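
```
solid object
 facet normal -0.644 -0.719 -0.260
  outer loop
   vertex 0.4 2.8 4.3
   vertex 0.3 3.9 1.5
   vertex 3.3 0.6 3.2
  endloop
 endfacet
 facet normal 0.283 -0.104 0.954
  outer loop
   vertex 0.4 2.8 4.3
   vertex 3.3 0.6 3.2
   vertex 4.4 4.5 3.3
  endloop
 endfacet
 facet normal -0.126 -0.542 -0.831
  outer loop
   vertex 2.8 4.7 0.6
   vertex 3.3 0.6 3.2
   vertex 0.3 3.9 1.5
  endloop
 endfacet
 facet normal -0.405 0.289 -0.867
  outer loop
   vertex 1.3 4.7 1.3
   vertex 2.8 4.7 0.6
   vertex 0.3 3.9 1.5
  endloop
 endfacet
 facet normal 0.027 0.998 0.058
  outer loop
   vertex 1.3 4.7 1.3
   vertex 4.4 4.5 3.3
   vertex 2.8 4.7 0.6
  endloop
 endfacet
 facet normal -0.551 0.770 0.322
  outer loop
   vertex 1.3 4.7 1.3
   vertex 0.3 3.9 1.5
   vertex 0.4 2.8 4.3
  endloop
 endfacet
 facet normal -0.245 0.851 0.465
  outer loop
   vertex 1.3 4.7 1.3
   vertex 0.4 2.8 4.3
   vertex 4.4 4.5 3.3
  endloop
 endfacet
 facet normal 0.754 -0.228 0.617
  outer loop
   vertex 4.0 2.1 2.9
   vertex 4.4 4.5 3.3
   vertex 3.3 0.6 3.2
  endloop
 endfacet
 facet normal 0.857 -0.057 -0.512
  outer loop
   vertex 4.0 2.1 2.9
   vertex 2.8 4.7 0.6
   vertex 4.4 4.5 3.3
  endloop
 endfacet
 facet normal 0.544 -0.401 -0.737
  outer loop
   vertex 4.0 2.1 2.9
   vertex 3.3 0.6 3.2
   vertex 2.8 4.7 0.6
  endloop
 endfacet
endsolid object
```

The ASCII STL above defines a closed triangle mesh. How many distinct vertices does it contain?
7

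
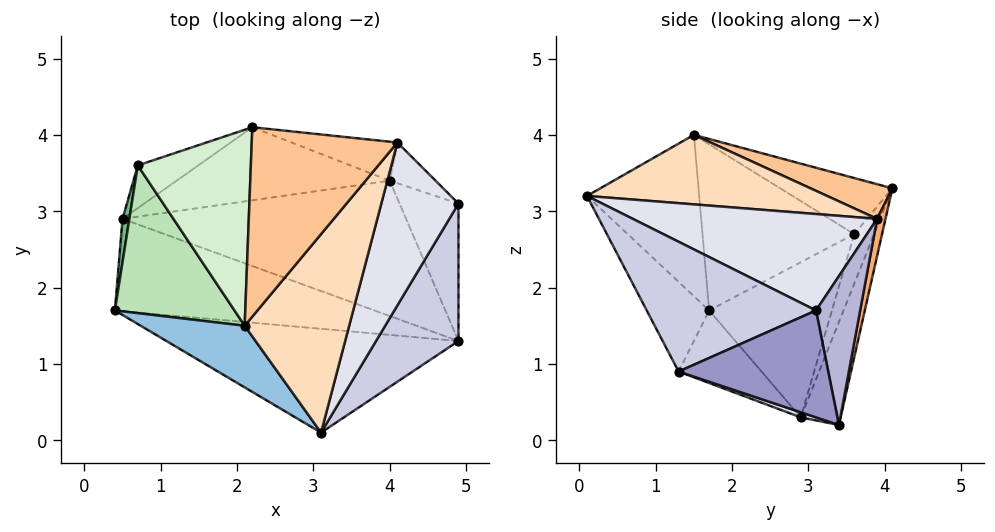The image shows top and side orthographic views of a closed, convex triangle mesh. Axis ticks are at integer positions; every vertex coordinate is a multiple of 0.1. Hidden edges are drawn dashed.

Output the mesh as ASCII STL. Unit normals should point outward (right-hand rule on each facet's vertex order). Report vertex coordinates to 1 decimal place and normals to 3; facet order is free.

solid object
 facet normal -0.171 -0.812 -0.558
  outer loop
   vertex 3.1 0.1 3.2
   vertex 0.4 1.7 1.7
   vertex 4.9 1.3 0.9
  endloop
 endfacet
 facet normal -0.622 -0.673 0.401
  outer loop
   vertex 2.1 1.5 4.0
   vertex 0.4 1.7 1.7
   vertex 3.1 0.1 3.2
  endloop
 endfacet
 facet normal -0.181 -0.740 -0.647
  outer loop
   vertex 0.5 2.9 0.3
   vertex 4.9 1.3 0.9
   vertex 0.4 1.7 1.7
  endloop
 endfacet
 facet normal 0.017 -0.310 -0.951
  outer loop
   vertex 0.5 2.9 0.3
   vertex 4.0 3.4 0.2
   vertex 4.9 1.3 0.9
  endloop
 endfacet
 facet normal -0.143 0.944 -0.296
  outer loop
   vertex 0.5 2.9 0.3
   vertex 2.2 4.1 3.3
   vertex 4.0 3.4 0.2
  endloop
 endfacet
 facet normal 0.065 0.981 -0.184
  outer loop
   vertex 4.1 3.9 2.9
   vertex 4.0 3.4 0.2
   vertex 2.2 4.1 3.3
  endloop
 endfacet
 facet normal 0.224 0.245 0.943
  outer loop
   vertex 4.1 3.9 2.9
   vertex 2.2 4.1 3.3
   vertex 2.1 1.5 4.0
  endloop
 endfacet
 facet normal 0.552 -0.080 0.830
  outer loop
   vertex 4.1 3.9 2.9
   vertex 2.1 1.5 4.0
   vertex 3.1 0.1 3.2
  endloop
 endfacet
 facet normal -0.990 0.133 0.044
  outer loop
   vertex 0.7 3.6 2.7
   vertex 0.5 2.9 0.3
   vertex 0.4 1.7 1.7
  endloop
 endfacet
 facet normal -0.211 0.943 -0.257
  outer loop
   vertex 0.7 3.6 2.7
   vertex 2.2 4.1 3.3
   vertex 0.5 2.9 0.3
  endloop
 endfacet
 facet normal -0.799 -0.177 0.575
  outer loop
   vertex 0.7 3.6 2.7
   vertex 0.4 1.7 1.7
   vertex 2.1 1.5 4.0
  endloop
 endfacet
 facet normal -0.430 0.250 0.867
  outer loop
   vertex 0.7 3.6 2.7
   vertex 2.1 1.5 4.0
   vertex 2.2 4.1 3.3
  endloop
 endfacet
 facet normal 0.856 0.210 -0.472
  outer loop
   vertex 4.9 3.1 1.7
   vertex 4.9 1.3 0.9
   vertex 4.0 3.4 0.2
  endloop
 endfacet
 facet normal 0.556 0.813 -0.171
  outer loop
   vertex 4.9 3.1 1.7
   vertex 4.0 3.4 0.2
   vertex 4.1 3.9 2.9
  endloop
 endfacet
 facet normal 0.821 -0.232 0.522
  outer loop
   vertex 4.9 3.1 1.7
   vertex 3.1 0.1 3.2
   vertex 4.9 1.3 0.9
  endloop
 endfacet
 facet normal 0.772 -0.154 0.617
  outer loop
   vertex 4.9 3.1 1.7
   vertex 4.1 3.9 2.9
   vertex 3.1 0.1 3.2
  endloop
 endfacet
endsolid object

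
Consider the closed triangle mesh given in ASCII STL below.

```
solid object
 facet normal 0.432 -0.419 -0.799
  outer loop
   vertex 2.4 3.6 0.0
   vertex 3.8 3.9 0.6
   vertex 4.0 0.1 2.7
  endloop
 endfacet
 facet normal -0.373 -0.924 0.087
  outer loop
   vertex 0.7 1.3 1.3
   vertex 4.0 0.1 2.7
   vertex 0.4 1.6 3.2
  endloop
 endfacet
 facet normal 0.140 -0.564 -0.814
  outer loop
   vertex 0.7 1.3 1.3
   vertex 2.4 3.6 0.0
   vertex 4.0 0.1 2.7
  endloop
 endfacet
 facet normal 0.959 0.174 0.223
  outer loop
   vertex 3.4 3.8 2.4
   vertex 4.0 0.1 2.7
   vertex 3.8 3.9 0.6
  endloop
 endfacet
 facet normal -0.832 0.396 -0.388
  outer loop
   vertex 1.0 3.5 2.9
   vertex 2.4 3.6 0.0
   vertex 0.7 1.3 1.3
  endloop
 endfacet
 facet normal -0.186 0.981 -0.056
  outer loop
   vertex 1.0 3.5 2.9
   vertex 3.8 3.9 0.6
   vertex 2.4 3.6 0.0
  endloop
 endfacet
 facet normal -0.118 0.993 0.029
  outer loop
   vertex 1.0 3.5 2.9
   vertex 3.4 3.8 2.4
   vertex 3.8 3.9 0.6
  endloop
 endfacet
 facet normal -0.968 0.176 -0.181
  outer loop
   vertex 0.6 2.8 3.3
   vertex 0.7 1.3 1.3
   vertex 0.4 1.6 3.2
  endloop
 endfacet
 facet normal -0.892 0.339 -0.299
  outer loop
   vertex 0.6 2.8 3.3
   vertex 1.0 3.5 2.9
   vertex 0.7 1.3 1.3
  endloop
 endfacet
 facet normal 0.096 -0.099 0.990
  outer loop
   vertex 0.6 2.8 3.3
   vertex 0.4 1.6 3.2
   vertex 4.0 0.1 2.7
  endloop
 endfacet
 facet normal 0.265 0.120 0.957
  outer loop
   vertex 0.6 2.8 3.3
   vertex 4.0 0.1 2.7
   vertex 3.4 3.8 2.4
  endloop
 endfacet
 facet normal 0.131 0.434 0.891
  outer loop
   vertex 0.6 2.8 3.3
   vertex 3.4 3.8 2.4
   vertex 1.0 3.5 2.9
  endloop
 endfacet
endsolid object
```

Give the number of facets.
12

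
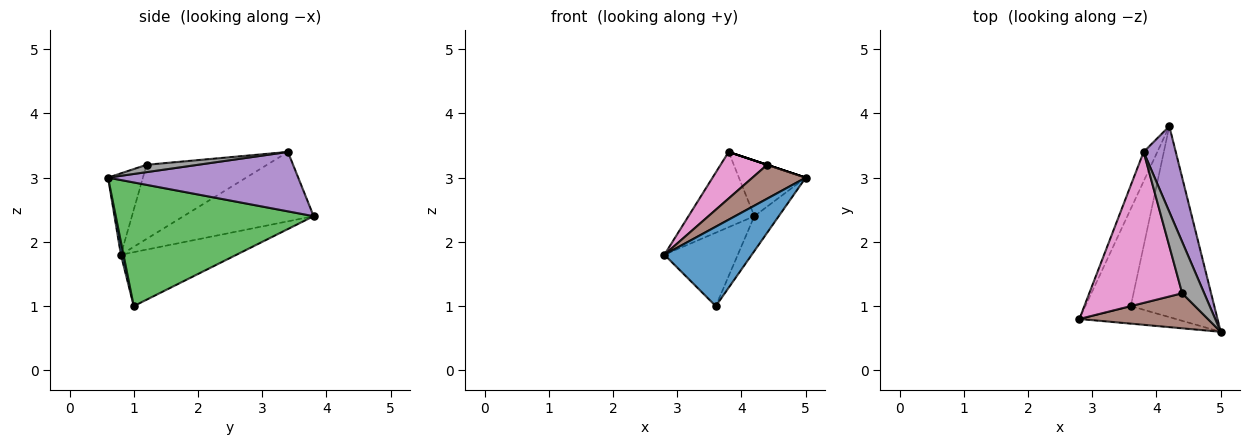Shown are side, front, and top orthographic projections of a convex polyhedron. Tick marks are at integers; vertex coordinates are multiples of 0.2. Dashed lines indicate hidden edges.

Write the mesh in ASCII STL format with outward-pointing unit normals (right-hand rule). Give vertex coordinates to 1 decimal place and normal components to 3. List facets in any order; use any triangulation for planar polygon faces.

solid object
 facet normal 0.029 -0.976 -0.215
  outer loop
   vertex 3.6 1.0 1.0
   vertex 5.0 0.6 3.0
   vertex 2.8 0.8 1.8
  endloop
 endfacet
 facet normal -0.688 0.437 -0.579
  outer loop
   vertex 3.6 1.0 1.0
   vertex 2.8 0.8 1.8
   vertex 4.2 3.8 2.4
  endloop
 endfacet
 facet normal 0.824 0.102 -0.557
  outer loop
   vertex 3.6 1.0 1.0
   vertex 4.2 3.8 2.4
   vertex 5.0 0.6 3.0
  endloop
 endfacet
 facet normal -0.879 0.445 -0.174
  outer loop
   vertex 3.8 3.4 3.4
   vertex 4.2 3.8 2.4
   vertex 2.8 0.8 1.8
  endloop
 endfacet
 facet normal 0.840 0.295 0.454
  outer loop
   vertex 3.8 3.4 3.4
   vertex 5.0 0.6 3.0
   vertex 4.2 3.8 2.4
  endloop
 endfacet
 facet normal -0.414 -0.633 0.654
  outer loop
   vertex 4.4 1.2 3.2
   vertex 2.8 0.8 1.8
   vertex 5.0 0.6 3.0
  endloop
 endfacet
 facet normal -0.606 -0.234 0.760
  outer loop
   vertex 4.4 1.2 3.2
   vertex 3.8 3.4 3.4
   vertex 2.8 0.8 1.8
  endloop
 endfacet
 facet normal 0.316 0.000 0.949
  outer loop
   vertex 4.4 1.2 3.2
   vertex 5.0 0.6 3.0
   vertex 3.8 3.4 3.4
  endloop
 endfacet
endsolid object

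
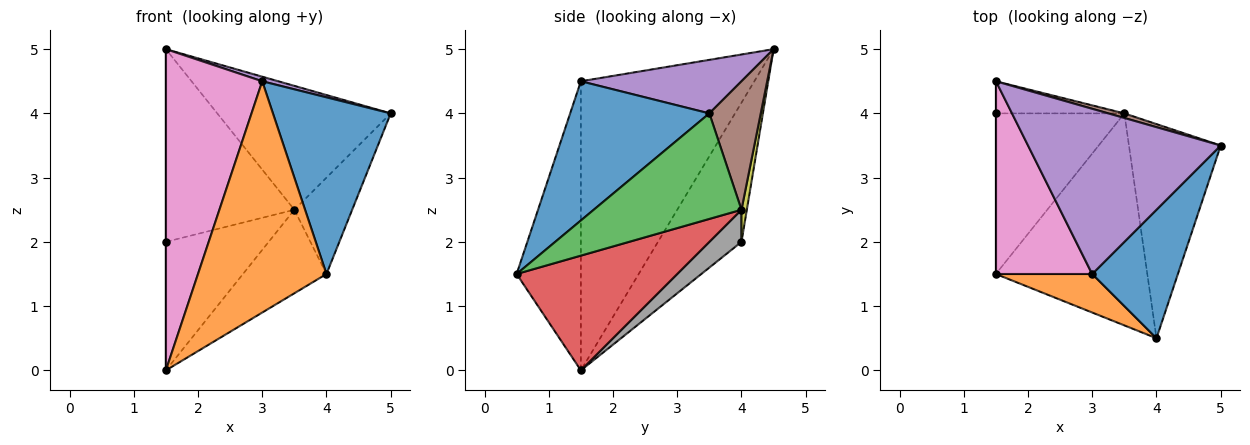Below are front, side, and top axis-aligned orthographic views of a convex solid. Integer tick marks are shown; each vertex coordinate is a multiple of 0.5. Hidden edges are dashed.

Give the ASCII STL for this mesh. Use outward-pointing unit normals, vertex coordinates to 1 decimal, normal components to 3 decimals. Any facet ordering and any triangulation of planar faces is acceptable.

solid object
 facet normal 0.691 -0.585 0.425
  outer loop
   vertex 3.0 1.5 4.5
   vertex 4.0 0.5 1.5
   vertex 5.0 3.5 4.0
  endloop
 endfacet
 facet normal -0.442 -0.885 0.147
  outer loop
   vertex 3.0 1.5 4.5
   vertex 1.5 1.5 0.0
   vertex 4.0 0.5 1.5
  endloop
 endfacet
 facet normal 0.724 0.283 -0.629
  outer loop
   vertex 3.5 4.0 2.5
   vertex 5.0 3.5 4.0
   vertex 4.0 0.5 1.5
  endloop
 endfacet
 facet normal 0.576 0.300 -0.760
  outer loop
   vertex 3.5 4.0 2.5
   vertex 4.0 0.5 1.5
   vertex 1.5 1.5 0.0
  endloop
 endfacet
 facet normal 0.268 -0.027 0.963
  outer loop
   vertex 1.5 4.5 5.0
   vertex 3.0 1.5 4.5
   vertex 5.0 3.5 4.0
  endloop
 endfacet
 facet normal 0.284 0.958 0.035
  outer loop
   vertex 1.5 4.5 5.0
   vertex 5.0 3.5 4.0
   vertex 3.5 4.0 2.5
  endloop
 endfacet
 facet normal -0.839 -0.466 0.280
  outer loop
   vertex 1.5 4.5 5.0
   vertex 1.5 1.5 0.0
   vertex 3.0 1.5 4.5
  endloop
 endfacet
 facet normal 0.192 0.613 -0.766
  outer loop
   vertex 1.5 4.0 2.0
   vertex 3.5 4.0 2.5
   vertex 1.5 1.5 0.0
  endloop
 endfacet
 facet normal 0.041 0.986 -0.164
  outer loop
   vertex 1.5 4.0 2.0
   vertex 1.5 4.5 5.0
   vertex 3.5 4.0 2.5
  endloop
 endfacet
 facet normal -1.000 0.000 0.000
  outer loop
   vertex 1.5 4.0 2.0
   vertex 1.5 1.5 0.0
   vertex 1.5 4.5 5.0
  endloop
 endfacet
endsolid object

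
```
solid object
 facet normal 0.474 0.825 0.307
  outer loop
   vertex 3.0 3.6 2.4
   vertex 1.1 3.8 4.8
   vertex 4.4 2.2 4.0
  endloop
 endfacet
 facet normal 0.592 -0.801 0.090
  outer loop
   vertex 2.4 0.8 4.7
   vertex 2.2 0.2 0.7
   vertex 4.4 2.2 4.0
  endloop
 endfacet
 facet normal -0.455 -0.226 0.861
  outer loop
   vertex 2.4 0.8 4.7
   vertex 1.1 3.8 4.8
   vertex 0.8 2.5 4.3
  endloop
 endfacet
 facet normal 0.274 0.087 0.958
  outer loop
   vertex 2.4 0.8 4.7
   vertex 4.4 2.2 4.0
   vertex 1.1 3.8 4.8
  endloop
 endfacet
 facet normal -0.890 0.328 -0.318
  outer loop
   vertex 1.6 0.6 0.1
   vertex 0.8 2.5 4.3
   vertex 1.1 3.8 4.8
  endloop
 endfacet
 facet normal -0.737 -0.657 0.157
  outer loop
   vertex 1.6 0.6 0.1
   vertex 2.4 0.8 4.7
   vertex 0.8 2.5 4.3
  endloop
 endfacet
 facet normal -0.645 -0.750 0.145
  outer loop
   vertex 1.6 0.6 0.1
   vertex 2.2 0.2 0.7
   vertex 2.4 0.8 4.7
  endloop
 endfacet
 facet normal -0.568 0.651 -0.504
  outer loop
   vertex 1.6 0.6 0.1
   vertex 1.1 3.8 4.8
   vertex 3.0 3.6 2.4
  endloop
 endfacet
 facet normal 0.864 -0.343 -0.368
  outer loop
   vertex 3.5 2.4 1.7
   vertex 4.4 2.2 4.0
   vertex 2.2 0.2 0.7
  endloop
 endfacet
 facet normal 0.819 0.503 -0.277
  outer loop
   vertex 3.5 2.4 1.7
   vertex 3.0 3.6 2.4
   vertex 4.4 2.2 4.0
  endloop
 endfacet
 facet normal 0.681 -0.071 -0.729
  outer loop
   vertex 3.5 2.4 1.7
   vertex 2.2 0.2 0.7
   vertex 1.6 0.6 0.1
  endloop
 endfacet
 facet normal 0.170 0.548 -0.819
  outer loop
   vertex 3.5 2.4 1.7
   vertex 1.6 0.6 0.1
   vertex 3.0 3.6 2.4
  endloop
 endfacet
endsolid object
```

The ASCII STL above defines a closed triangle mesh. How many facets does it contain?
12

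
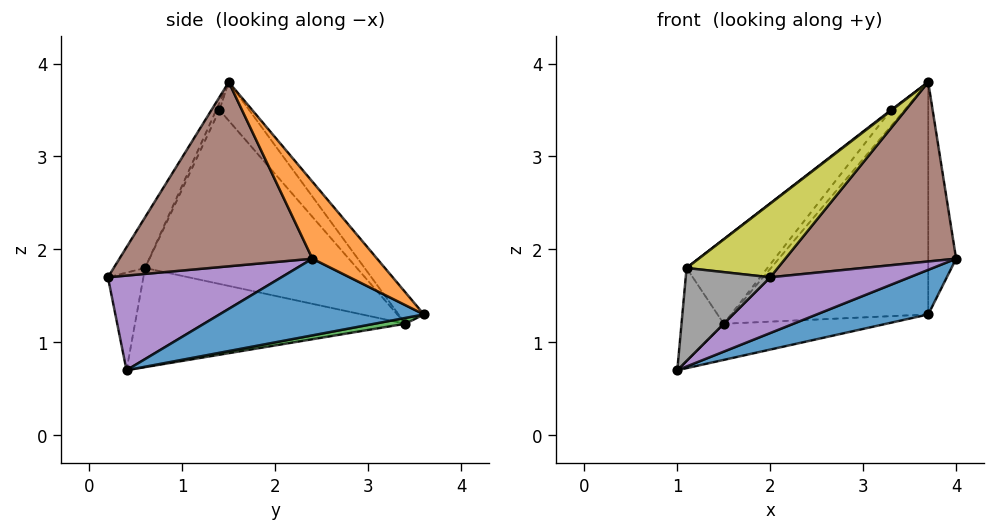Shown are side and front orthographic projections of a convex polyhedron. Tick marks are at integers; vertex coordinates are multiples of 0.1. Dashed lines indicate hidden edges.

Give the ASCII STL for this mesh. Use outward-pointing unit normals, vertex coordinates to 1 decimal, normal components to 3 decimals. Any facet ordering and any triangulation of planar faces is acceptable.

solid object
 facet normal 0.511 -0.279 -0.813
  outer loop
   vertex 3.7 3.6 1.3
   vertex 4.0 2.4 1.9
   vertex 1.0 0.4 0.7
  endloop
 endfacet
 facet normal 0.871 0.376 0.316
  outer loop
   vertex 3.7 1.5 3.8
   vertex 4.0 2.4 1.9
   vertex 3.7 3.6 1.3
  endloop
 endfacet
 facet normal 0.030 0.159 -0.987
  outer loop
   vertex 1.5 3.4 1.2
   vertex 3.7 3.6 1.3
   vertex 1.0 0.4 0.7
  endloop
 endfacet
 facet normal -0.098 0.762 0.640
  outer loop
   vertex 1.5 3.4 1.2
   vertex 3.7 1.5 3.8
   vertex 3.7 3.6 1.3
  endloop
 endfacet
 facet normal 0.578 -0.464 -0.671
  outer loop
   vertex 2.0 0.2 1.7
   vertex 1.0 0.4 0.7
   vertex 4.0 2.4 1.9
  endloop
 endfacet
 facet normal 0.735 -0.651 -0.192
  outer loop
   vertex 2.0 0.2 1.7
   vertex 4.0 2.4 1.9
   vertex 3.7 1.5 3.8
  endloop
 endfacet
 facet normal -0.986 0.154 0.062
  outer loop
   vertex 1.1 0.6 1.8
   vertex 1.5 3.4 1.2
   vertex 1.0 0.4 0.7
  endloop
 endfacet
 facet normal -0.380 -0.904 0.199
  outer loop
   vertex 1.1 0.6 1.8
   vertex 1.0 0.4 0.7
   vertex 2.0 0.2 1.7
  endloop
 endfacet
 facet normal -0.248 -0.721 0.647
  outer loop
   vertex 1.1 0.6 1.8
   vertex 2.0 0.2 1.7
   vertex 3.7 1.5 3.8
  endloop
 endfacet
 facet normal -0.620 0.284 0.732
  outer loop
   vertex 3.3 1.4 3.5
   vertex 3.7 1.5 3.8
   vertex 1.5 3.4 1.2
  endloop
 endfacet
 facet normal -0.566 -0.162 0.808
  outer loop
   vertex 3.3 1.4 3.5
   vertex 1.1 0.6 1.8
   vertex 3.7 1.5 3.8
  endloop
 endfacet
 facet normal -0.647 0.247 0.721
  outer loop
   vertex 3.3 1.4 3.5
   vertex 1.5 3.4 1.2
   vertex 1.1 0.6 1.8
  endloop
 endfacet
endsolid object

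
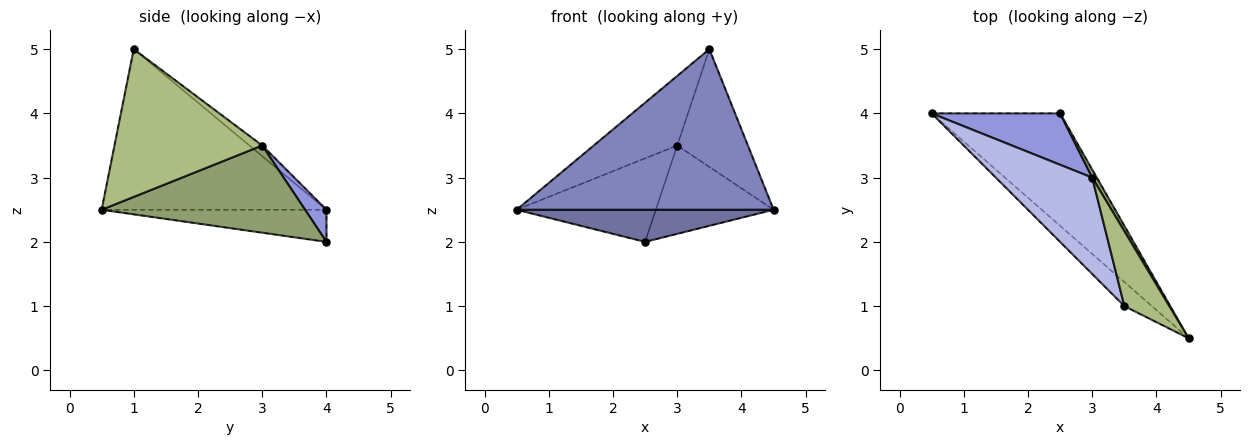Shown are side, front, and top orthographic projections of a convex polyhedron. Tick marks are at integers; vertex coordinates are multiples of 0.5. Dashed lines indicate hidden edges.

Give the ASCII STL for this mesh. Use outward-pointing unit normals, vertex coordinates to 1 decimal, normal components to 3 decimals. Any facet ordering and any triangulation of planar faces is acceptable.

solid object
 facet normal -0.234 -0.267 -0.935
  outer loop
   vertex 2.5 4.0 2.0
   vertex 4.5 0.5 2.5
   vertex 0.5 4.0 2.5
  endloop
 endfacet
 facet normal -0.654 -0.748 -0.112
  outer loop
   vertex 3.5 1.0 5.0
   vertex 0.5 4.0 2.5
   vertex 4.5 0.5 2.5
  endloop
 endfacet
 facet normal 0.130 0.844 0.520
  outer loop
   vertex 3.0 3.0 3.5
   vertex 2.5 4.0 2.0
   vertex 0.5 4.0 2.5
  endloop
 endfacet
 facet normal -0.090 0.583 0.807
  outer loop
   vertex 3.0 3.0 3.5
   vertex 0.5 4.0 2.5
   vertex 3.5 1.0 5.0
  endloop
 endfacet
 facet normal 0.865 0.501 0.046
  outer loop
   vertex 3.0 3.0 3.5
   vertex 4.5 0.5 2.5
   vertex 2.5 4.0 2.0
  endloop
 endfacet
 facet normal 0.870 0.416 0.265
  outer loop
   vertex 3.0 3.0 3.5
   vertex 3.5 1.0 5.0
   vertex 4.5 0.5 2.5
  endloop
 endfacet
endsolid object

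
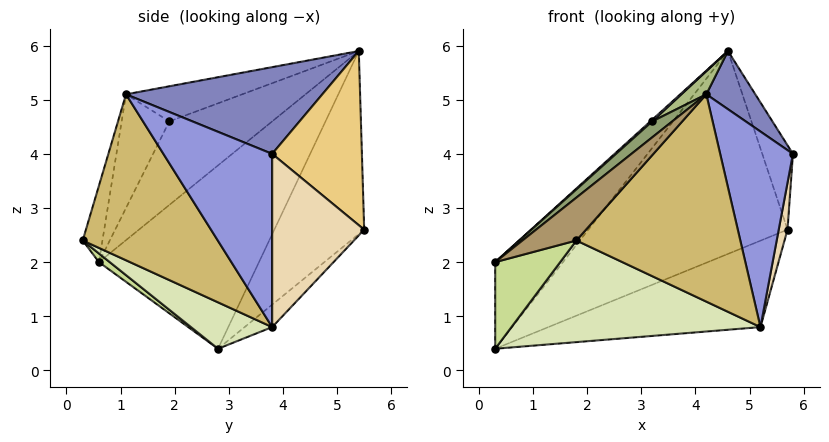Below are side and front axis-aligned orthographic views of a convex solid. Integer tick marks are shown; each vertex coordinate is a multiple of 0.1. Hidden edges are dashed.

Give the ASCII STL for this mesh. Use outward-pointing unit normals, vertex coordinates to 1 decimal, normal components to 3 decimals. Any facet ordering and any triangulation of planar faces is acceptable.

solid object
 facet normal -0.812 0.343 0.472
  outer loop
   vertex 0.3 2.8 0.4
   vertex 0.3 0.6 2.0
   vertex 4.6 5.4 5.9
  endloop
 endfacet
 facet normal 0.751 -0.188 0.633
  outer loop
   vertex 4.2 1.1 5.1
   vertex 5.8 3.8 4.0
   vertex 4.6 5.4 5.9
  endloop
 endfacet
 facet normal 0.821 -0.549 -0.154
  outer loop
   vertex 5.2 3.8 0.8
   vertex 5.8 3.8 4.0
   vertex 4.2 1.1 5.1
  endloop
 endfacet
 facet normal -0.665 -0.012 0.747
  outer loop
   vertex 3.2 1.9 4.6
   vertex 4.6 5.4 5.9
   vertex 0.3 0.6 2.0
  endloop
 endfacet
 facet normal -0.584 -0.246 0.774
  outer loop
   vertex 3.2 1.9 4.6
   vertex 0.3 0.6 2.0
   vertex 4.2 1.1 5.1
  endloop
 endfacet
 facet normal -0.514 -0.110 0.851
  outer loop
   vertex 3.2 1.9 4.6
   vertex 4.2 1.1 5.1
   vertex 4.6 5.4 5.9
  endloop
 endfacet
 facet normal 0.098 -0.585 -0.805
  outer loop
   vertex 1.8 0.3 2.4
   vertex 0.3 0.6 2.0
   vertex 0.3 2.8 0.4
  endloop
 endfacet
 facet normal 0.178 -0.547 -0.818
  outer loop
   vertex 1.8 0.3 2.4
   vertex 0.3 2.8 0.4
   vertex 5.2 3.8 0.8
  endloop
 endfacet
 facet normal -0.297 -0.811 0.504
  outer loop
   vertex 1.8 0.3 2.4
   vertex 4.2 1.1 5.1
   vertex 0.3 0.6 2.0
  endloop
 endfacet
 facet normal 0.603 -0.731 -0.319
  outer loop
   vertex 1.8 0.3 2.4
   vertex 5.2 3.8 0.8
   vertex 4.2 1.1 5.1
  endloop
 endfacet
 facet normal 0.900 0.308 0.309
  outer loop
   vertex 5.7 5.5 2.6
   vertex 4.6 5.4 5.9
   vertex 5.8 3.8 4.0
  endloop
 endfacet
 facet normal 0.979 -0.094 -0.183
  outer loop
   vertex 5.7 5.5 2.6
   vertex 5.8 3.8 4.0
   vertex 5.2 3.8 0.8
  endloop
 endfacet
 facet normal -0.409 0.906 -0.109
  outer loop
   vertex 5.7 5.5 2.6
   vertex 0.3 2.8 0.4
   vertex 4.6 5.4 5.9
  endloop
 endfacet
 facet normal -0.096 0.737 -0.669
  outer loop
   vertex 5.7 5.5 2.6
   vertex 5.2 3.8 0.8
   vertex 0.3 2.8 0.4
  endloop
 endfacet
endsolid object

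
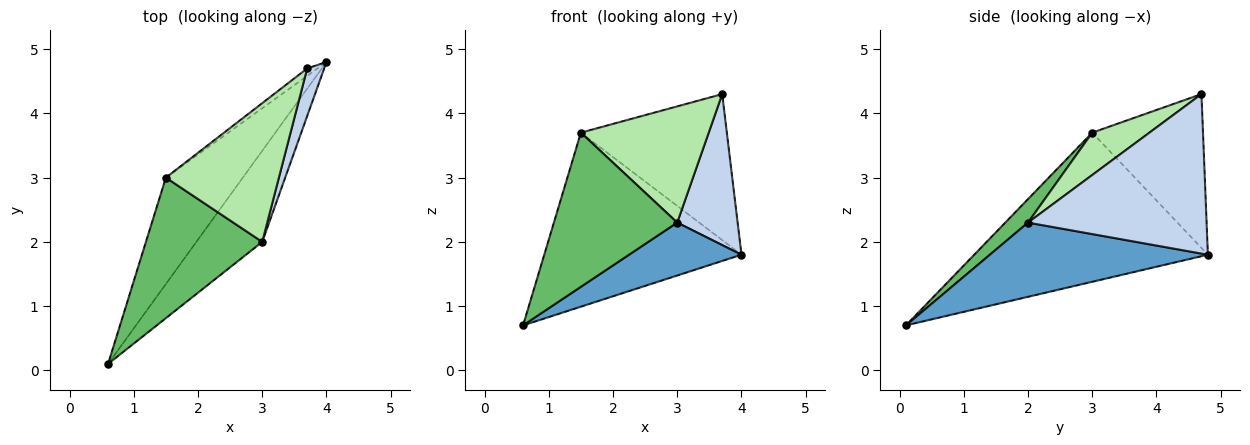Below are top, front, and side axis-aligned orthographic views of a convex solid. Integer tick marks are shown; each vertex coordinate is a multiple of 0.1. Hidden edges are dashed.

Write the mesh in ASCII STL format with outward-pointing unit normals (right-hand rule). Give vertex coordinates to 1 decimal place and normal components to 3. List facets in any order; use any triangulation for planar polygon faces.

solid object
 facet normal 0.698 -0.360 -0.619
  outer loop
   vertex 3.0 2.0 2.3
   vertex 0.6 0.1 0.7
   vertex 4.0 4.8 1.8
  endloop
 endfacet
 facet normal 0.943 -0.319 0.100
  outer loop
   vertex 3.0 2.0 2.3
   vertex 4.0 4.8 1.8
   vertex 3.7 4.7 4.3
  endloop
 endfacet
 facet normal -0.711 0.600 -0.367
  outer loop
   vertex 1.5 3.0 3.7
   vertex 4.0 4.8 1.8
   vertex 0.6 0.1 0.7
  endloop
 endfacet
 facet normal -0.604 0.796 -0.041
  outer loop
   vertex 1.5 3.0 3.7
   vertex 3.7 4.7 4.3
   vertex 4.0 4.8 1.8
  endloop
 endfacet
 facet normal 0.135 -0.732 0.667
  outer loop
   vertex 1.5 3.0 3.7
   vertex 0.6 0.1 0.7
   vertex 3.0 2.0 2.3
  endloop
 endfacet
 facet normal 0.276 -0.617 0.737
  outer loop
   vertex 1.5 3.0 3.7
   vertex 3.0 2.0 2.3
   vertex 3.7 4.7 4.3
  endloop
 endfacet
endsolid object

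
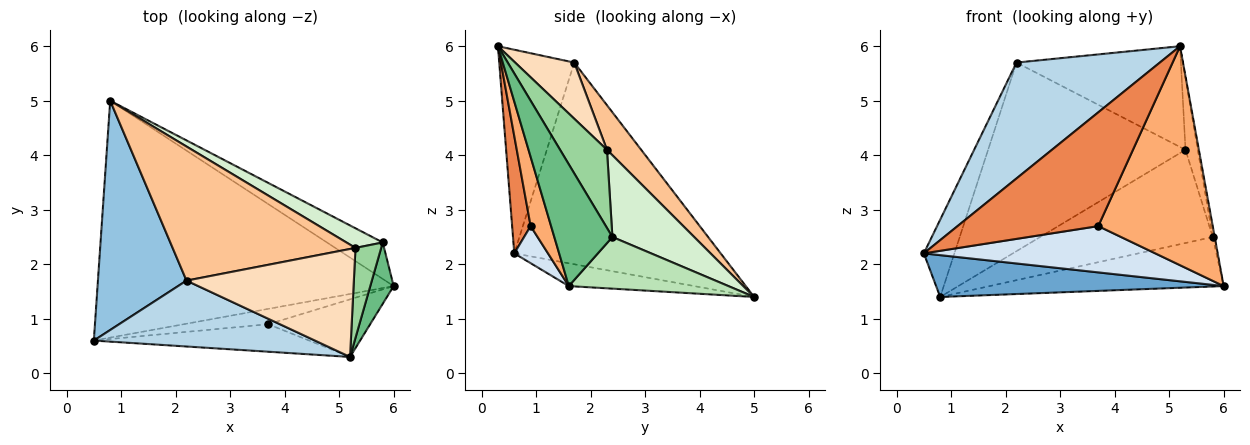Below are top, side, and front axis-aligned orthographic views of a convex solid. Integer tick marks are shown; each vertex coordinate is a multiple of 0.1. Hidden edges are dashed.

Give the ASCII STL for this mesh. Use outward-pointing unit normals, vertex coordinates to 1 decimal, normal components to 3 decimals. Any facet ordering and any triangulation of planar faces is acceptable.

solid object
 facet normal -0.076 -0.173 -0.982
  outer loop
   vertex 0.8 5.0 1.4
   vertex 6.0 1.6 1.6
   vertex 0.5 0.6 2.2
  endloop
 endfacet
 facet normal -0.907 0.134 0.398
  outer loop
   vertex 2.2 1.7 5.7
   vertex 0.8 5.0 1.4
   vertex 0.5 0.6 2.2
  endloop
 endfacet
 facet normal -0.414 -0.791 0.450
  outer loop
   vertex 2.2 1.7 5.7
   vertex 0.5 0.6 2.2
   vertex 5.2 0.3 6.0
  endloop
 endfacet
 facet normal 0.137 -0.940 -0.312
  outer loop
   vertex 3.7 0.9 2.7
   vertex 0.5 0.6 2.2
   vertex 6.0 1.6 1.6
  endloop
 endfacet
 facet normal 0.127 -0.964 -0.233
  outer loop
   vertex 3.7 0.9 2.7
   vertex 5.2 0.3 6.0
   vertex 0.5 0.6 2.2
  endloop
 endfacet
 facet normal 0.170 -0.953 -0.251
  outer loop
   vertex 3.7 0.9 2.7
   vertex 6.0 1.6 1.6
   vertex 5.2 0.3 6.0
  endloop
 endfacet
 facet normal 0.140 0.807 0.574
  outer loop
   vertex 5.3 2.3 4.1
   vertex 0.8 5.0 1.4
   vertex 2.2 1.7 5.7
  endloop
 endfacet
 facet normal 0.238 0.663 0.710
  outer loop
   vertex 5.3 2.3 4.1
   vertex 2.2 1.7 5.7
   vertex 5.2 0.3 6.0
  endloop
 endfacet
 facet normal 0.982 0.033 0.188
  outer loop
   vertex 5.8 2.4 2.5
   vertex 5.2 0.3 6.0
   vertex 6.0 1.6 1.6
  endloop
 endfacet
 facet normal 0.922 0.242 0.303
  outer loop
   vertex 5.8 2.4 2.5
   vertex 5.3 2.3 4.1
   vertex 5.2 0.3 6.0
  endloop
 endfacet
 facet normal 0.481 0.706 -0.520
  outer loop
   vertex 5.8 2.4 2.5
   vertex 6.0 1.6 1.6
   vertex 0.8 5.0 1.4
  endloop
 endfacet
 facet normal 0.421 0.888 0.187
  outer loop
   vertex 5.8 2.4 2.5
   vertex 0.8 5.0 1.4
   vertex 5.3 2.3 4.1
  endloop
 endfacet
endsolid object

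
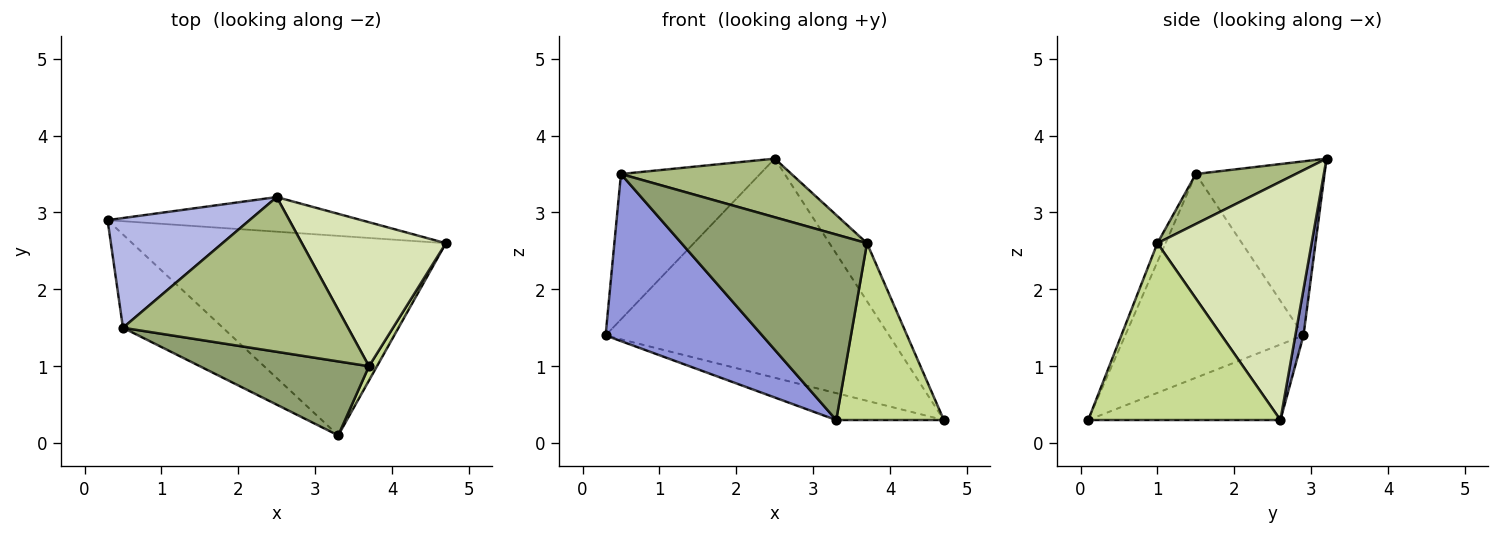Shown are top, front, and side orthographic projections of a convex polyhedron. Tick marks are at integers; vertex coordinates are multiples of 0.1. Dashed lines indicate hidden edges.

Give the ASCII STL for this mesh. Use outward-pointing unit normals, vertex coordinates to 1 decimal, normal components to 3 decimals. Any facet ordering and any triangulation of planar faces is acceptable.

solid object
 facet normal -0.232 0.130 -0.964
  outer loop
   vertex 3.3 0.1 0.3
   vertex 0.3 2.9 1.4
   vertex 4.7 2.6 0.3
  endloop
 endfacet
 facet normal 0.028 0.987 -0.156
  outer loop
   vertex 2.5 3.2 3.7
   vertex 4.7 2.6 0.3
   vertex 0.3 2.9 1.4
  endloop
 endfacet
 facet normal -0.705 -0.619 -0.346
  outer loop
   vertex 0.5 1.5 3.5
   vertex 0.3 2.9 1.4
   vertex 3.3 0.1 0.3
  endloop
 endfacet
 facet normal -0.594 0.642 0.485
  outer loop
   vertex 0.5 1.5 3.5
   vertex 2.5 3.2 3.7
   vertex 0.3 2.9 1.4
  endloop
 endfacet
 facet normal -0.041 -0.928 0.370
  outer loop
   vertex 3.7 1.0 2.6
   vertex 0.5 1.5 3.5
   vertex 3.3 0.1 0.3
  endloop
 endfacet
 facet normal 0.203 -0.347 0.916
  outer loop
   vertex 3.7 1.0 2.6
   vertex 2.5 3.2 3.7
   vertex 0.5 1.5 3.5
  endloop
 endfacet
 facet normal 0.872 -0.488 0.039
  outer loop
   vertex 3.7 1.0 2.6
   vertex 3.3 0.1 0.3
   vertex 4.7 2.6 0.3
  endloop
 endfacet
 facet normal 0.838 0.204 0.506
  outer loop
   vertex 3.7 1.0 2.6
   vertex 4.7 2.6 0.3
   vertex 2.5 3.2 3.7
  endloop
 endfacet
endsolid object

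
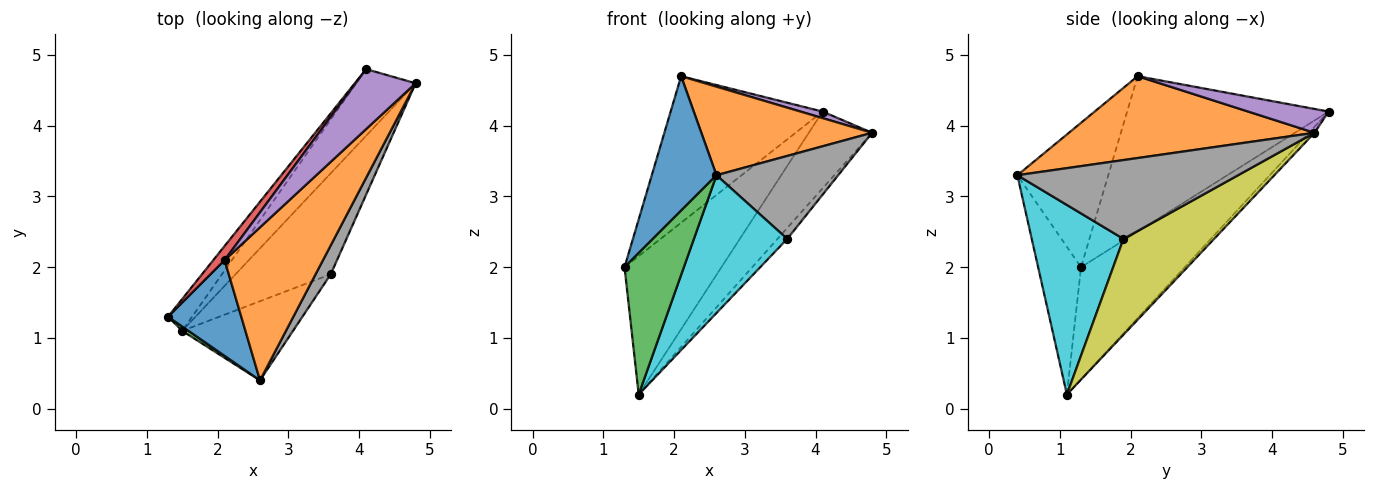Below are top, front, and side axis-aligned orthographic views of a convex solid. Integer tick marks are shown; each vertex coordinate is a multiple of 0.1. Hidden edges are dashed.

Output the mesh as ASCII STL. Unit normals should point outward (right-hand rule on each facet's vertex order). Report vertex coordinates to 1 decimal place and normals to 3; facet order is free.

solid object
 facet normal -0.753 -0.536 0.382
  outer loop
   vertex 2.1 2.1 4.7
   vertex 1.3 1.3 2.0
   vertex 2.6 0.4 3.3
  endloop
 endfacet
 facet normal 0.584 -0.406 0.702
  outer loop
   vertex 2.1 2.1 4.7
   vertex 2.6 0.4 3.3
   vertex 4.8 4.6 3.9
  endloop
 endfacet
 facet normal -0.586 -0.810 0.025
  outer loop
   vertex 1.5 1.1 0.2
   vertex 2.6 0.4 3.3
   vertex 1.3 1.3 2.0
  endloop
 endfacet
 facet normal -0.797 0.601 0.058
  outer loop
   vertex 4.1 4.8 4.2
   vertex 1.3 1.3 2.0
   vertex 2.1 2.1 4.7
  endloop
 endfacet
 facet normal 0.367 -0.101 0.925
  outer loop
   vertex 4.1 4.8 4.2
   vertex 2.1 2.1 4.7
   vertex 4.8 4.6 3.9
  endloop
 endfacet
 facet normal -0.722 0.675 -0.155
  outer loop
   vertex 4.1 4.8 4.2
   vertex 1.5 1.1 0.2
   vertex 1.3 1.3 2.0
  endloop
 endfacet
 facet normal -0.065 0.753 -0.654
  outer loop
   vertex 4.1 4.8 4.2
   vertex 4.8 4.6 3.9
   vertex 1.5 1.1 0.2
  endloop
 endfacet
 facet normal 0.864 -0.476 0.166
  outer loop
   vertex 3.6 1.9 2.4
   vertex 4.8 4.6 3.9
   vertex 2.6 0.4 3.3
  endloop
 endfacet
 facet normal 0.707 0.076 -0.703
  outer loop
   vertex 3.6 1.9 2.4
   vertex 1.5 1.1 0.2
   vertex 4.8 4.6 3.9
  endloop
 endfacet
 facet normal 0.649 -0.660 -0.379
  outer loop
   vertex 3.6 1.9 2.4
   vertex 2.6 0.4 3.3
   vertex 1.5 1.1 0.2
  endloop
 endfacet
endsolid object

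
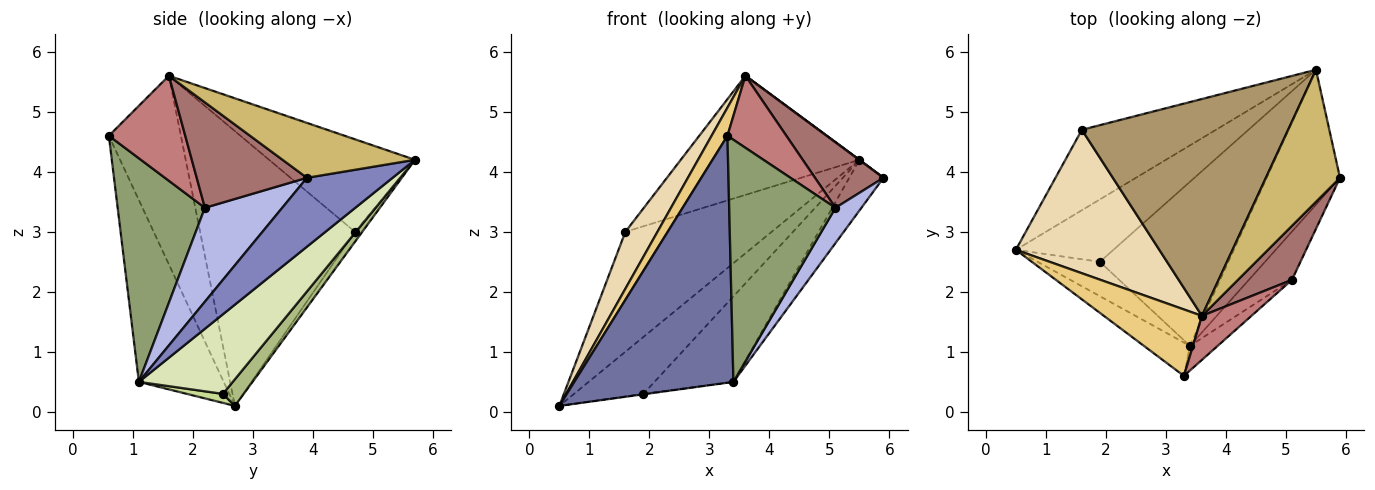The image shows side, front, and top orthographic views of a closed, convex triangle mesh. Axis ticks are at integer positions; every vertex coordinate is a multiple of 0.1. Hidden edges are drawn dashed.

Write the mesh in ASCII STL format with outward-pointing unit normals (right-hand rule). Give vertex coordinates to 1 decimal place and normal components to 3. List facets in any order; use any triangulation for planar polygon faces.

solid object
 facet normal -0.467 -0.876 -0.118
  outer loop
   vertex 3.4 1.1 0.5
   vertex 3.3 0.6 4.6
   vertex 0.5 2.7 0.1
  endloop
 endfacet
 facet normal 0.660 0.264 -0.703
  outer loop
   vertex 3.4 1.1 0.5
   vertex 5.5 5.7 4.2
   vertex 5.9 3.9 3.9
  endloop
 endfacet
 facet normal -0.042 0.830 -0.557
  outer loop
   vertex 1.6 4.7 3.0
   vertex 5.5 5.7 4.2
   vertex 0.5 2.7 0.1
  endloop
 endfacet
 facet normal 0.869 -0.292 -0.399
  outer loop
   vertex 5.1 2.2 3.4
   vertex 3.4 1.1 0.5
   vertex 5.9 3.9 3.9
  endloop
 endfacet
 facet normal 0.633 -0.771 -0.079
  outer loop
   vertex 5.1 2.2 3.4
   vertex 3.3 0.6 4.6
   vertex 3.4 1.1 0.5
  endloop
 endfacet
 facet normal 0.198 0.660 -0.724
  outer loop
   vertex 1.9 2.5 0.3
   vertex 0.5 2.7 0.1
   vertex 5.5 5.7 4.2
  endloop
 endfacet
 facet normal 0.143 0.012 -0.990
  outer loop
   vertex 1.9 2.5 0.3
   vertex 3.4 1.1 0.5
   vertex 0.5 2.7 0.1
  endloop
 endfacet
 facet normal 0.482 0.405 -0.777
  outer loop
   vertex 1.9 2.5 0.3
   vertex 5.5 5.7 4.2
   vertex 3.4 1.1 0.5
  endloop
 endfacet
 facet normal -0.366 0.448 0.816
  outer loop
   vertex 3.6 1.6 5.6
   vertex 5.5 5.7 4.2
   vertex 1.6 4.7 3.0
  endloop
 endfacet
 facet normal 0.595 -0.002 0.803
  outer loop
   vertex 3.6 1.6 5.6
   vertex 5.9 3.9 3.9
   vertex 5.5 5.7 4.2
  endloop
 endfacet
 facet normal -0.871 -0.191 0.453
  outer loop
   vertex 3.6 1.6 5.6
   vertex 0.5 2.7 0.1
   vertex 3.3 0.6 4.6
  endloop
 endfacet
 facet normal -0.872 -0.181 0.455
  outer loop
   vertex 3.6 1.6 5.6
   vertex 1.6 4.7 3.0
   vertex 0.5 2.7 0.1
  endloop
 endfacet
 facet normal 0.779 -0.484 0.399
  outer loop
   vertex 3.6 1.6 5.6
   vertex 5.1 2.2 3.4
   vertex 5.9 3.9 3.9
  endloop
 endfacet
 facet normal 0.742 -0.572 0.350
  outer loop
   vertex 3.6 1.6 5.6
   vertex 3.3 0.6 4.6
   vertex 5.1 2.2 3.4
  endloop
 endfacet
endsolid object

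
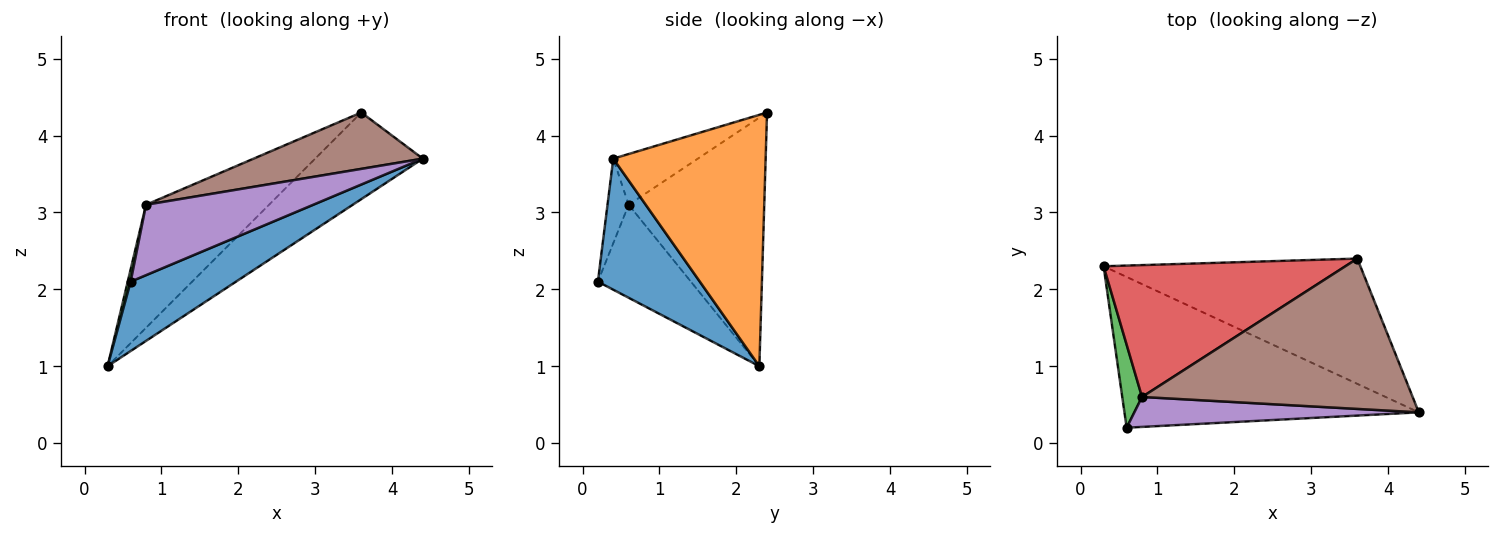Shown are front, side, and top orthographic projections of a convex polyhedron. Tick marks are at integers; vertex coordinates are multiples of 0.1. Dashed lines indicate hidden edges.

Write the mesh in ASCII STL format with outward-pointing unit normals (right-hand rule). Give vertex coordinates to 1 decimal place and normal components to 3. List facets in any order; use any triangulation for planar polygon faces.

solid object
 facet normal 0.375 -0.388 -0.842
  outer loop
   vertex 0.6 0.2 2.1
   vertex 0.3 2.3 1.0
   vertex 4.4 0.4 3.7
  endloop
 endfacet
 facet normal 0.627 0.443 -0.641
  outer loop
   vertex 3.6 2.4 4.3
   vertex 4.4 0.4 3.7
   vertex 0.3 2.3 1.0
  endloop
 endfacet
 facet normal -0.978 -0.031 0.208
  outer loop
   vertex 0.8 0.6 3.1
   vertex 0.3 2.3 1.0
   vertex 0.6 0.2 2.1
  endloop
 endfacet
 facet normal -0.601 0.545 0.584
  outer loop
   vertex 0.8 0.6 3.1
   vertex 3.6 2.4 4.3
   vertex 0.3 2.3 1.0
  endloop
 endfacet
 facet normal -0.116 -0.914 0.389
  outer loop
   vertex 0.8 0.6 3.1
   vertex 0.6 0.2 2.1
   vertex 4.4 0.4 3.7
  endloop
 endfacet
 facet normal -0.173 -0.346 0.922
  outer loop
   vertex 0.8 0.6 3.1
   vertex 4.4 0.4 3.7
   vertex 3.6 2.4 4.3
  endloop
 endfacet
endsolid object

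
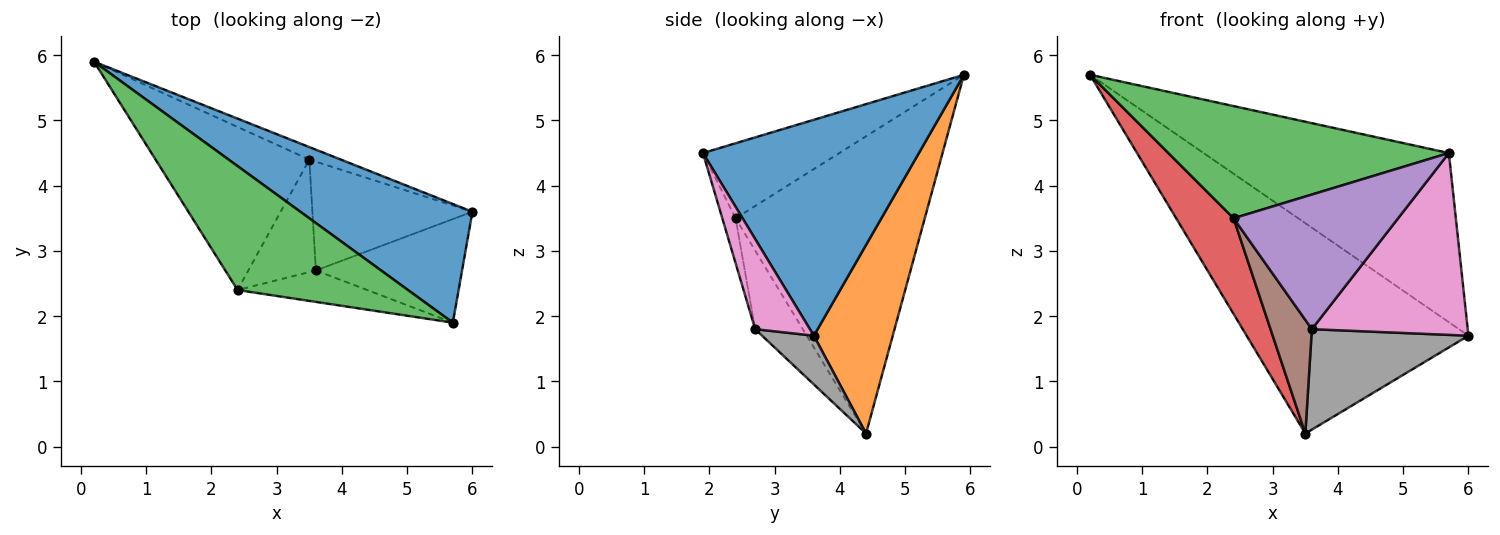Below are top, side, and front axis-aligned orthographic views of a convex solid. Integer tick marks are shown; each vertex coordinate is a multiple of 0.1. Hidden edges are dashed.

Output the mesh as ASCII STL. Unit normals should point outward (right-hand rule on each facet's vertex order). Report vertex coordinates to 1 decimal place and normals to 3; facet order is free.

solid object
 facet normal 0.585 0.664 0.466
  outer loop
   vertex 5.7 1.9 4.5
   vertex 6.0 3.6 1.7
   vertex 0.2 5.9 5.7
  endloop
 endfacet
 facet normal 0.335 0.941 -0.056
  outer loop
   vertex 3.5 4.4 0.2
   vertex 0.2 5.9 5.7
   vertex 6.0 3.6 1.7
  endloop
 endfacet
 facet normal -0.310 -0.638 0.705
  outer loop
   vertex 2.4 2.4 3.5
   vertex 5.7 1.9 4.5
   vertex 0.2 5.9 5.7
  endloop
 endfacet
 facet normal -0.858 -0.260 -0.444
  outer loop
   vertex 2.4 2.4 3.5
   vertex 0.2 5.9 5.7
   vertex 3.5 4.4 0.2
  endloop
 endfacet
 facet normal -0.078 -0.971 -0.227
  outer loop
   vertex 3.6 2.7 1.8
   vertex 5.7 1.9 4.5
   vertex 2.4 2.4 3.5
  endloop
 endfacet
 facet normal -0.634 -0.550 -0.544
  outer loop
   vertex 3.6 2.7 1.8
   vertex 2.4 2.4 3.5
   vertex 3.5 4.4 0.2
  endloop
 endfacet
 facet normal 0.292 -0.831 -0.473
  outer loop
   vertex 3.6 2.7 1.8
   vertex 6.0 3.6 1.7
   vertex 5.7 1.9 4.5
  endloop
 endfacet
 facet normal 0.218 -0.662 -0.717
  outer loop
   vertex 3.6 2.7 1.8
   vertex 3.5 4.4 0.2
   vertex 6.0 3.6 1.7
  endloop
 endfacet
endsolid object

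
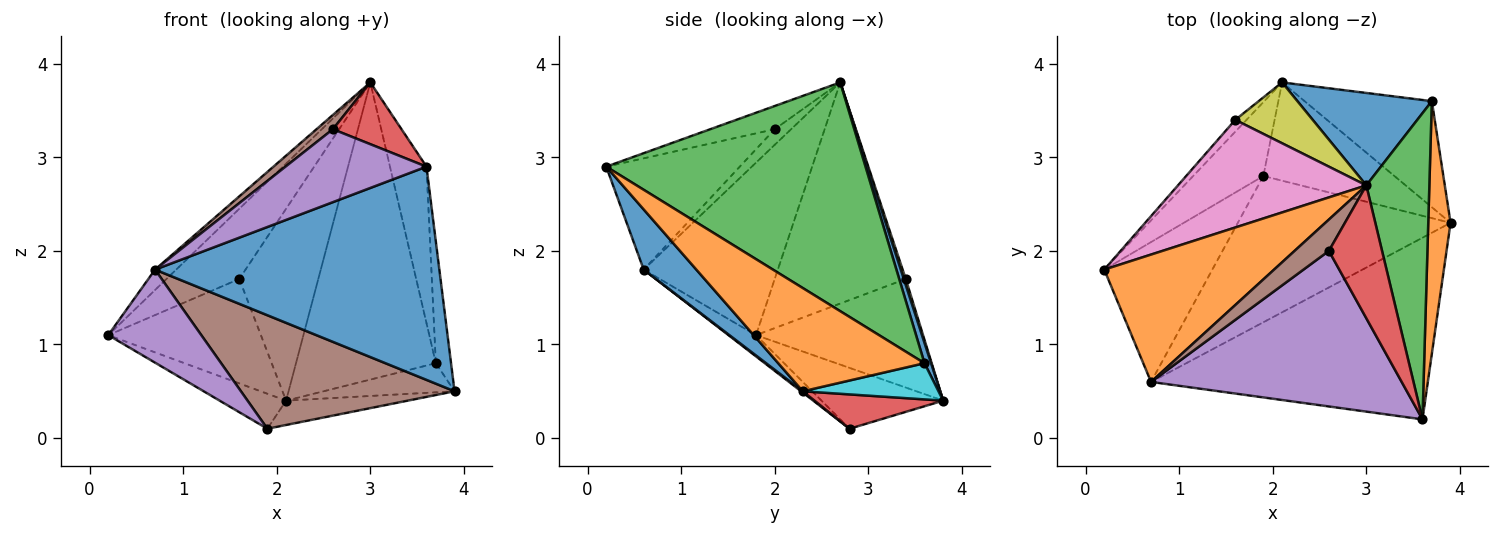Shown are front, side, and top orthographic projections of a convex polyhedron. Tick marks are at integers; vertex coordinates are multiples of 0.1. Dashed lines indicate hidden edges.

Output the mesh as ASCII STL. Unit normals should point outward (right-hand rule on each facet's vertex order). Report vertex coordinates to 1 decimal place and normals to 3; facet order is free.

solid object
 facet normal 0.140 -0.754 -0.642
  outer loop
   vertex 0.7 0.6 1.8
   vertex 3.9 2.3 0.5
   vertex 3.6 0.2 2.9
  endloop
 endfacet
 facet normal -0.708 0.112 0.697
  outer loop
   vertex 0.7 0.6 1.8
   vertex 3.0 2.7 3.8
   vertex 0.2 1.8 1.1
  endloop
 endfacet
 facet normal -0.617 0.337 -0.712
  outer loop
   vertex 1.9 2.8 0.1
   vertex 0.2 1.8 1.1
   vertex 2.1 3.8 0.4
  endloop
 endfacet
 facet normal 0.246 0.233 -0.941
  outer loop
   vertex 1.9 2.8 0.1
   vertex 2.1 3.8 0.4
   vertex 3.9 2.3 0.5
  endloop
 endfacet
 facet normal -0.162 -0.547 -0.822
  outer loop
   vertex 1.9 2.8 0.1
   vertex 0.7 0.6 1.8
   vertex 0.2 1.8 1.1
  endloop
 endfacet
 facet normal 0.005 -0.613 -0.790
  outer loop
   vertex 1.9 2.8 0.1
   vertex 3.9 2.3 0.5
   vertex 0.7 0.6 1.8
  endloop
 endfacet
 facet normal -0.701 0.390 0.597
  outer loop
   vertex 1.6 3.4 1.7
   vertex 0.2 1.8 1.1
   vertex 3.0 2.7 3.8
  endloop
 endfacet
 facet normal -0.736 0.673 -0.076
  outer loop
   vertex 1.6 3.4 1.7
   vertex 2.1 3.8 0.4
   vertex 0.2 1.8 1.1
  endloop
 endfacet
 facet normal 0.023 0.953 0.302
  outer loop
   vertex 1.6 3.4 1.7
   vertex 3.0 2.7 3.8
   vertex 2.1 3.8 0.4
  endloop
 endfacet
 facet normal 0.264 0.255 -0.930
  outer loop
   vertex 3.7 3.6 0.8
   vertex 3.9 2.3 0.5
   vertex 2.1 3.8 0.4
  endloop
 endfacet
 facet normal 0.045 0.954 0.297
  outer loop
   vertex 3.7 3.6 0.8
   vertex 2.1 3.8 0.4
   vertex 3.0 2.7 3.8
  endloop
 endfacet
 facet normal 0.972 0.101 0.210
  outer loop
   vertex 3.7 3.6 0.8
   vertex 3.6 0.2 2.9
   vertex 3.9 2.3 0.5
  endloop
 endfacet
 facet normal 0.955 0.135 0.263
  outer loop
   vertex 3.7 3.6 0.8
   vertex 3.0 2.7 3.8
   vertex 3.6 0.2 2.9
  endloop
 endfacet
 facet normal -0.368 -0.392 0.843
  outer loop
   vertex 2.6 2.0 3.3
   vertex 3.6 0.2 2.9
   vertex 3.0 2.7 3.8
  endloop
 endfacet
 facet normal -0.373 -0.394 0.840
  outer loop
   vertex 2.6 2.0 3.3
   vertex 0.7 0.6 1.8
   vertex 3.6 0.2 2.9
  endloop
 endfacet
 facet normal -0.382 -0.382 0.841
  outer loop
   vertex 2.6 2.0 3.3
   vertex 3.0 2.7 3.8
   vertex 0.7 0.6 1.8
  endloop
 endfacet
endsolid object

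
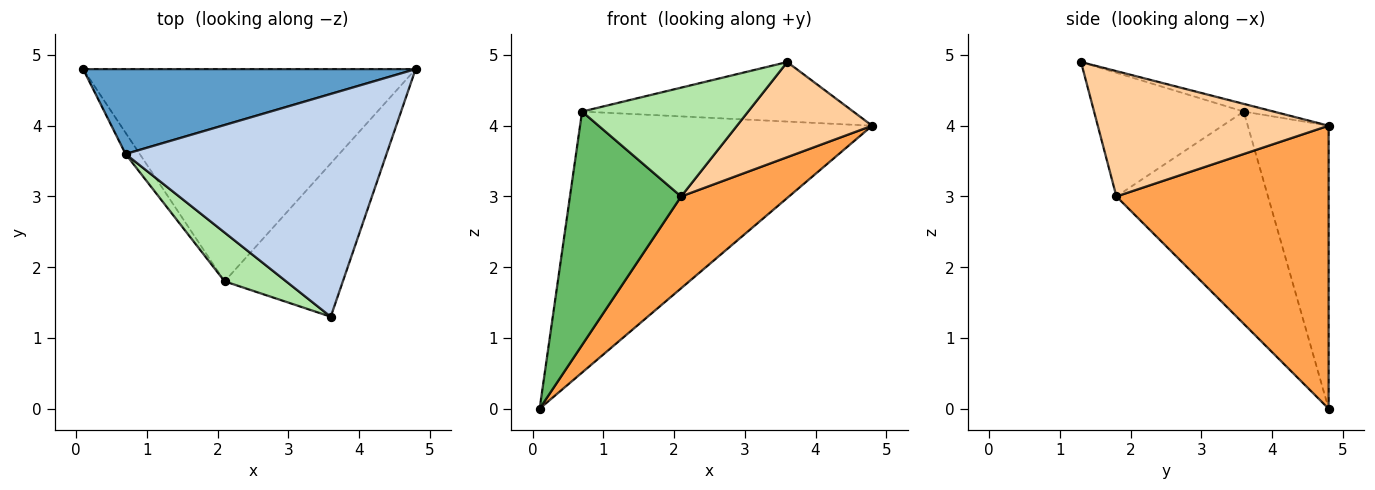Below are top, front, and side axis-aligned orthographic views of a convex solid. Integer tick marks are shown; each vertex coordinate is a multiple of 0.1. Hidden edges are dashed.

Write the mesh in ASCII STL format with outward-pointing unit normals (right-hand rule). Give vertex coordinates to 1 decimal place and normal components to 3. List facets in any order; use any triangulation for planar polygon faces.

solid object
 facet normal -0.255 0.920 0.299
  outer loop
   vertex 0.7 3.6 4.2
   vertex 4.8 4.8 4.0
   vertex 0.1 4.8 0.0
  endloop
 endfacet
 facet normal -0.028 0.258 0.966
  outer loop
   vertex 0.7 3.6 4.2
   vertex 3.6 1.3 4.9
   vertex 4.8 4.8 4.0
  endloop
 endfacet
 facet normal 0.616 -0.313 -0.723
  outer loop
   vertex 2.1 1.8 3.0
   vertex 0.1 4.8 0.0
   vertex 4.8 4.8 4.0
  endloop
 endfacet
 facet normal 0.669 -0.392 -0.631
  outer loop
   vertex 2.1 1.8 3.0
   vertex 4.8 4.8 4.0
   vertex 3.6 1.3 4.9
  endloop
 endfacet
 facet normal -0.805 -0.591 -0.054
  outer loop
   vertex 2.1 1.8 3.0
   vertex 0.7 3.6 4.2
   vertex 0.1 4.8 0.0
  endloop
 endfacet
 facet normal -0.635 -0.705 0.316
  outer loop
   vertex 2.1 1.8 3.0
   vertex 3.6 1.3 4.9
   vertex 0.7 3.6 4.2
  endloop
 endfacet
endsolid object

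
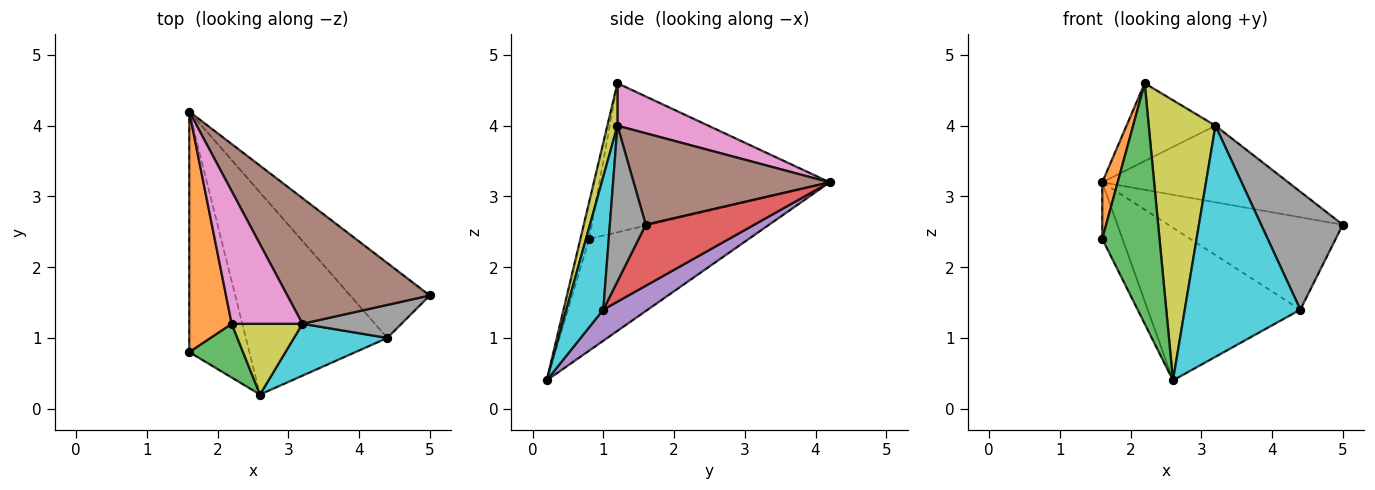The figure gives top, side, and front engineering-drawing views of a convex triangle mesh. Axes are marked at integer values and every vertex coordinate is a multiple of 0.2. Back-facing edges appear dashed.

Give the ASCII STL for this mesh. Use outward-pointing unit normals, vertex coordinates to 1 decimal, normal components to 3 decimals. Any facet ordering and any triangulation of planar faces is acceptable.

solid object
 facet normal -0.875 0.111 -0.471
  outer loop
   vertex 1.6 0.8 2.4
   vertex 1.6 4.2 3.2
   vertex 2.6 0.2 0.4
  endloop
 endfacet
 facet normal -0.960 -0.064 0.273
  outer loop
   vertex 1.6 0.8 2.4
   vertex 2.2 1.2 4.6
   vertex 1.6 4.2 3.2
  endloop
 endfacet
 facet normal -0.148 -0.965 0.216
  outer loop
   vertex 1.6 0.8 2.4
   vertex 2.6 0.2 0.4
   vertex 2.2 1.2 4.6
  endloop
 endfacet
 facet normal 0.435 0.699 -0.567
  outer loop
   vertex 4.4 1.0 1.4
   vertex 1.6 4.2 3.2
   vertex 5.0 1.6 2.6
  endloop
 endfacet
 facet normal 0.173 0.593 -0.786
  outer loop
   vertex 4.4 1.0 1.4
   vertex 2.6 0.2 0.4
   vertex 1.6 4.2 3.2
  endloop
 endfacet
 facet normal 0.481 0.456 0.749
  outer loop
   vertex 3.2 1.2 4.0
   vertex 5.0 1.6 2.6
   vertex 1.6 4.2 3.2
  endloop
 endfacet
 facet normal 0.460 0.449 0.766
  outer loop
   vertex 3.2 1.2 4.0
   vertex 1.6 4.2 3.2
   vertex 2.2 1.2 4.6
  endloop
 endfacet
 facet normal 0.390 -0.887 0.248
  outer loop
   vertex 3.2 1.2 4.0
   vertex 4.4 1.0 1.4
   vertex 5.0 1.6 2.6
  endloop
 endfacet
 facet normal 0.145 -0.959 0.242
  outer loop
   vertex 3.2 1.2 4.0
   vertex 2.2 1.2 4.6
   vertex 2.6 0.2 0.4
  endloop
 endfacet
 facet normal 0.298 -0.931 0.209
  outer loop
   vertex 3.2 1.2 4.0
   vertex 2.6 0.2 0.4
   vertex 4.4 1.0 1.4
  endloop
 endfacet
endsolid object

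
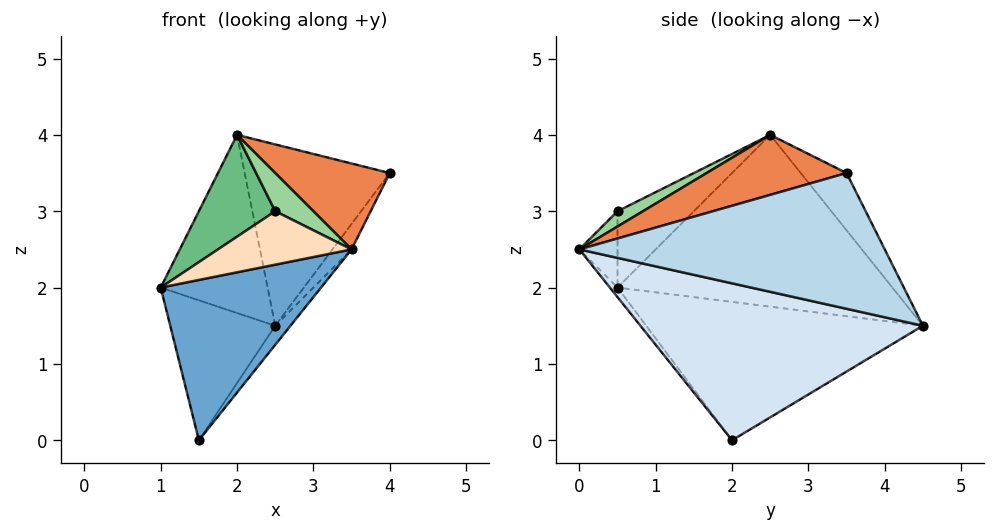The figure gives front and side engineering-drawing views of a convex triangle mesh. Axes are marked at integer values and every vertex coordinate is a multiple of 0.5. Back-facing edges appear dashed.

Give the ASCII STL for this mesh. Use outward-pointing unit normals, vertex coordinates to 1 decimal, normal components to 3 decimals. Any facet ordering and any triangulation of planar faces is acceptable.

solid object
 facet normal -0.038 -0.795 -0.606
  outer loop
   vertex 1.5 2.0 0.0
   vertex 3.5 0.0 2.5
   vertex 1.0 0.5 2.0
  endloop
 endfacet
 facet normal -0.935 0.354 0.032
  outer loop
   vertex 2.5 4.5 1.5
   vertex 1.5 2.0 0.0
   vertex 1.0 0.5 2.0
  endloop
 endfacet
 facet normal 0.811 0.051 -0.583
  outer loop
   vertex 2.5 4.5 1.5
   vertex 4.0 3.5 3.5
   vertex 3.5 0.0 2.5
  endloop
 endfacet
 facet normal 0.797 0.043 -0.603
  outer loop
   vertex 2.5 4.5 1.5
   vertex 3.5 0.0 2.5
   vertex 1.5 2.0 0.0
  endloop
 endfacet
 facet normal 0.371 -0.304 0.877
  outer loop
   vertex 2.0 2.5 4.0
   vertex 3.5 0.0 2.5
   vertex 4.0 3.5 3.5
  endloop
 endfacet
 facet normal -0.927 0.361 0.103
  outer loop
   vertex 2.0 2.5 4.0
   vertex 2.5 4.5 1.5
   vertex 1.0 0.5 2.0
  endloop
 endfacet
 facet normal -0.246 0.780 0.575
  outer loop
   vertex 2.0 2.5 4.0
   vertex 4.0 3.5 3.5
   vertex 2.5 4.5 1.5
  endloop
 endfacet
 facet normal -0.254 -0.889 0.381
  outer loop
   vertex 2.5 0.5 3.0
   vertex 1.0 0.5 2.0
   vertex 3.5 0.0 2.5
  endloop
 endfacet
 facet normal -0.485 -0.485 0.728
  outer loop
   vertex 2.5 0.5 3.0
   vertex 2.0 2.5 4.0
   vertex 1.0 0.5 2.0
  endloop
 endfacet
 facet normal 0.254 -0.381 0.889
  outer loop
   vertex 2.5 0.5 3.0
   vertex 3.5 0.0 2.5
   vertex 2.0 2.5 4.0
  endloop
 endfacet
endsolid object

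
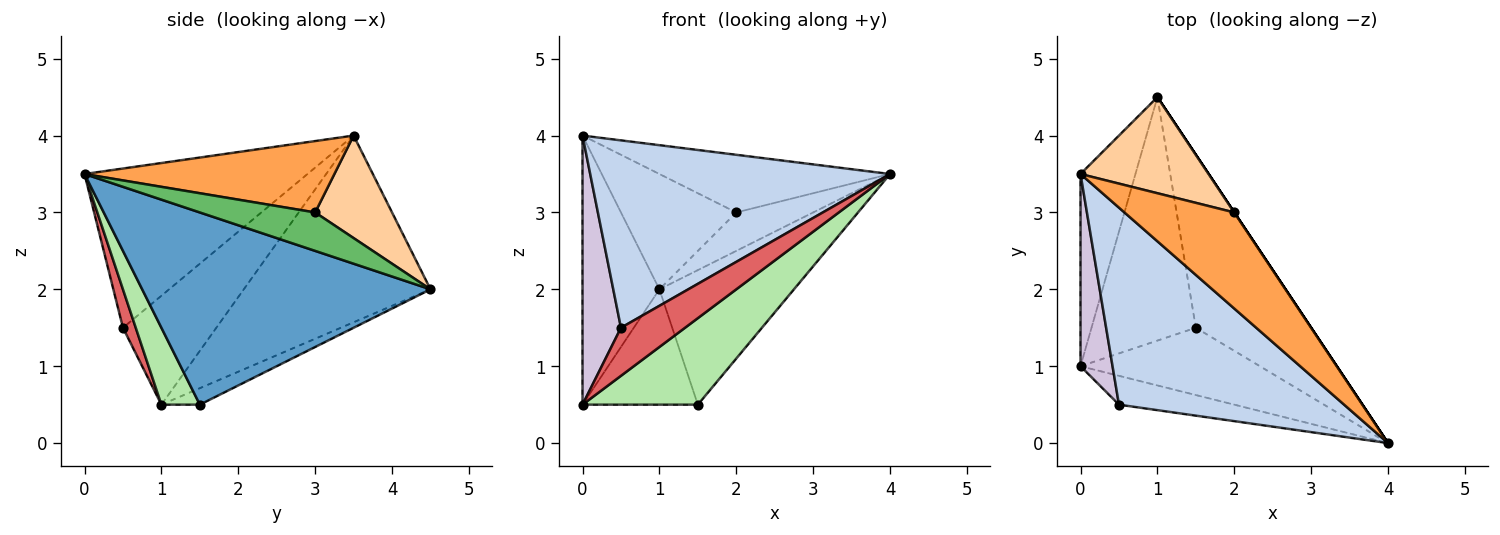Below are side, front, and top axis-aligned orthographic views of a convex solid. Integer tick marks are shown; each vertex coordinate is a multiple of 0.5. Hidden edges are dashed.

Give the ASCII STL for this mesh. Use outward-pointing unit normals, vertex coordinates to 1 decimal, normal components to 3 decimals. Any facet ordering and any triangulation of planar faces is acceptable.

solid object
 facet normal 0.796 0.372 -0.478
  outer loop
   vertex 1.5 1.5 0.5
   vertex 1.0 4.5 2.0
   vertex 4.0 0.0 3.5
  endloop
 endfacet
 facet normal -0.456 -0.613 0.645
  outer loop
   vertex 0.5 0.5 1.5
   vertex 4.0 0.0 3.5
   vertex 0.0 3.5 4.0
  endloop
 endfacet
 facet normal 0.487 0.449 0.749
  outer loop
   vertex 2.0 3.0 3.0
   vertex 0.0 3.5 4.0
   vertex 4.0 0.0 3.5
  endloop
 endfacet
 facet normal 0.456 0.684 0.570
  outer loop
   vertex 2.0 3.0 3.0
   vertex 1.0 4.5 2.0
   vertex 0.0 3.5 4.0
  endloop
 endfacet
 facet normal 0.832 0.555 0.000
  outer loop
   vertex 2.0 3.0 3.0
   vertex 4.0 0.0 3.5
   vertex 1.0 4.5 2.0
  endloop
 endfacet
 facet normal 0.254 -0.763 -0.594
  outer loop
   vertex 0.0 1.0 0.5
   vertex 1.5 1.5 0.5
   vertex 4.0 0.0 3.5
  endloop
 endfacet
 facet normal 0.169 -0.845 -0.507
  outer loop
   vertex 0.0 1.0 0.5
   vertex 4.0 0.0 3.5
   vertex 0.5 0.5 1.5
  endloop
 endfacet
 facet normal -0.141 0.424 -0.895
  outer loop
   vertex 0.0 1.0 0.5
   vertex 1.0 4.5 2.0
   vertex 1.5 1.5 0.5
  endloop
 endfacet
 facet normal -0.892 0.367 -0.262
  outer loop
   vertex 0.0 1.0 0.5
   vertex 0.0 3.5 4.0
   vertex 1.0 4.5 2.0
  endloop
 endfacet
 facet normal -0.892 -0.367 0.262
  outer loop
   vertex 0.0 1.0 0.5
   vertex 0.5 0.5 1.5
   vertex 0.0 3.5 4.0
  endloop
 endfacet
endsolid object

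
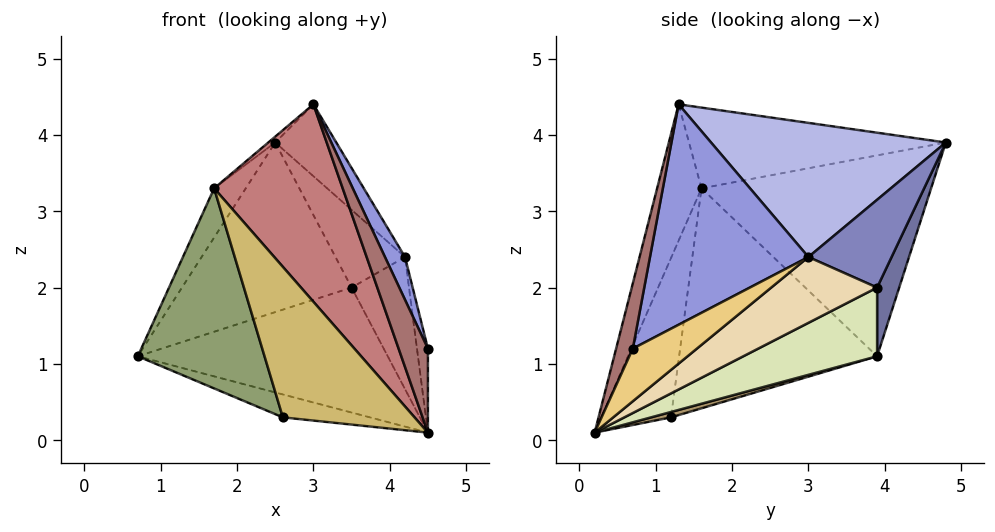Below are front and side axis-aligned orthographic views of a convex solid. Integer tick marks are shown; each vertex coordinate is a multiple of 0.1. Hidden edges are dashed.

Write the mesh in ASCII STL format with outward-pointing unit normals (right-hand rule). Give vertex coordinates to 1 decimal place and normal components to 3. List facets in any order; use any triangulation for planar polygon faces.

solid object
 facet normal 0.120 0.920 -0.373
  outer loop
   vertex 3.5 3.9 2.0
   vertex 0.7 3.9 1.1
   vertex 2.5 4.8 3.9
  endloop
 endfacet
 facet normal 0.763 0.638 0.100
  outer loop
   vertex 4.2 3.0 2.4
   vertex 3.5 3.9 2.0
   vertex 2.5 4.8 3.9
  endloop
 endfacet
 facet normal 0.891 -0.113 0.439
  outer loop
   vertex 4.2 3.0 2.4
   vertex 3.0 1.3 4.4
   vertex 4.5 0.7 1.2
  endloop
 endfacet
 facet normal 0.758 0.197 0.622
  outer loop
   vertex 4.2 3.0 2.4
   vertex 2.5 4.8 3.9
   vertex 3.0 1.3 4.4
  endloop
 endfacet
 facet normal -0.829 -0.531 -0.178
  outer loop
   vertex 1.7 1.6 3.3
   vertex 0.7 3.9 1.1
   vertex 2.6 1.2 0.3
  endloop
 endfacet
 facet normal -0.852 0.117 0.510
  outer loop
   vertex 1.7 1.6 3.3
   vertex 2.5 4.8 3.9
   vertex 0.7 3.9 1.1
  endloop
 endfacet
 facet normal -0.644 0.017 0.765
  outer loop
   vertex 1.7 1.6 3.3
   vertex 3.0 1.3 4.4
   vertex 2.5 4.8 3.9
  endloop
 endfacet
 facet normal 0.266 0.496 -0.827
  outer loop
   vertex 4.5 0.2 0.1
   vertex 0.7 3.9 1.1
   vertex 3.5 3.9 2.0
  endloop
 endfacet
 facet normal 0.076 0.332 -0.940
  outer loop
   vertex 4.5 0.2 0.1
   vertex 2.6 1.2 0.3
   vertex 0.7 3.9 1.1
  endloop
 endfacet
 facet normal -0.467 -0.884 -0.022
  outer loop
   vertex 4.5 0.2 0.1
   vertex 1.7 1.6 3.3
   vertex 2.6 1.2 0.3
  endloop
 endfacet
 facet normal 0.983 0.168 -0.076
  outer loop
   vertex 4.5 0.2 0.1
   vertex 4.2 3.0 2.4
   vertex 4.5 0.7 1.2
  endloop
 endfacet
 facet normal 0.797 0.432 -0.422
  outer loop
   vertex 4.5 0.2 0.1
   vertex 3.5 3.9 2.0
   vertex 4.2 3.0 2.4
  endloop
 endfacet
 facet normal 0.460 -0.808 0.367
  outer loop
   vertex 4.5 0.2 0.1
   vertex 4.5 0.7 1.2
   vertex 3.0 1.3 4.4
  endloop
 endfacet
 facet normal -0.324 -0.938 0.127
  outer loop
   vertex 4.5 0.2 0.1
   vertex 3.0 1.3 4.4
   vertex 1.7 1.6 3.3
  endloop
 endfacet
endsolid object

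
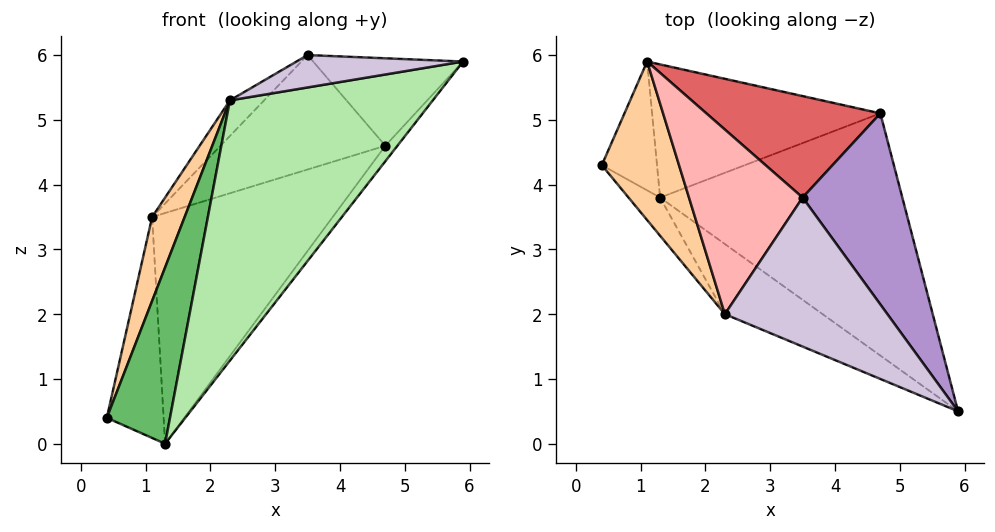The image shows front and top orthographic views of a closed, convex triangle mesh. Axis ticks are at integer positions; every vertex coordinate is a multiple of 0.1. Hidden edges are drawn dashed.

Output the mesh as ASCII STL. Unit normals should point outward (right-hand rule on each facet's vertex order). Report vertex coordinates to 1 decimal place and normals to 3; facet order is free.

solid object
 facet normal 0.248 0.837 -0.488
  outer loop
   vertex 1.3 3.8 0.0
   vertex 0.4 4.3 0.4
   vertex 1.1 5.9 3.5
  endloop
 endfacet
 facet normal 0.798 0.038 -0.601
  outer loop
   vertex 4.7 5.1 4.6
   vertex 5.9 0.5 5.9
   vertex 1.3 3.8 0.0
  endloop
 endfacet
 facet normal 0.326 0.819 -0.473
  outer loop
   vertex 4.7 5.1 4.6
   vertex 1.3 3.8 0.0
   vertex 1.1 5.9 3.5
  endloop
 endfacet
 facet normal -0.943 -0.155 0.293
  outer loop
   vertex 2.3 2.0 5.3
   vertex 1.1 5.9 3.5
   vertex 0.4 4.3 0.4
  endloop
 endfacet
 facet normal -0.537 -0.824 -0.179
  outer loop
   vertex 2.3 2.0 5.3
   vertex 0.4 4.3 0.4
   vertex 1.3 3.8 0.0
  endloop
 endfacet
 facet normal -0.338 -0.909 -0.245
  outer loop
   vertex 2.3 2.0 5.3
   vertex 1.3 3.8 0.0
   vertex 5.9 0.5 5.9
  endloop
 endfacet
 facet normal -0.036 0.748 0.663
  outer loop
   vertex 3.5 3.8 6.0
   vertex 4.7 5.1 4.6
   vertex 1.1 5.9 3.5
  endloop
 endfacet
 facet normal -0.651 0.144 0.746
  outer loop
   vertex 3.5 3.8 6.0
   vertex 1.1 5.9 3.5
   vertex 2.3 2.0 5.3
  endloop
 endfacet
 facet normal 0.521 0.355 0.776
  outer loop
   vertex 3.5 3.8 6.0
   vertex 5.9 0.5 5.9
   vertex 4.7 5.1 4.6
  endloop
 endfacet
 facet normal -0.244 -0.206 0.948
  outer loop
   vertex 3.5 3.8 6.0
   vertex 2.3 2.0 5.3
   vertex 5.9 0.5 5.9
  endloop
 endfacet
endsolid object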